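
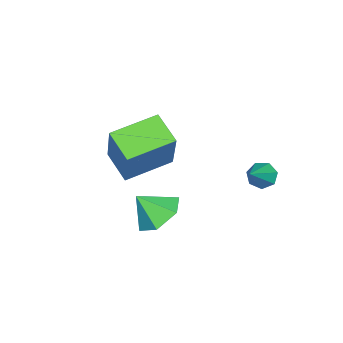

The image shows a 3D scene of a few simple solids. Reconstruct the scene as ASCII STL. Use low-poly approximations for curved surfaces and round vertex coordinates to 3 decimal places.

solid 
facet normal -0.482 -0.251 -0.840
outer loop
vertex -1.477 -1.217 2.458
vertex -2.673 -0.123 2.817
vertex -0.888 -0.38 1.87
endloop
endfacet
facet normal 0.720 -0.659 -0.216
outer loop
vertex 0.153 0.163 3.683
vertex -1.477 -1.217 2.458
vertex -0.888 -0.38 1.87
endloop
endfacet
facet normal -0.482 -0.251 -0.840
outer loop
vertex -0.888 -0.38 1.87
vertex -2.673 -0.123 2.817
vertex -2.084 0.714 2.229
endloop
endfacet
facet normal 0.499 0.709 -0.499
outer loop
vertex -2.084 0.714 2.229
vertex 0.153 0.163 3.683
vertex -0.888 -0.38 1.87
endloop
endfacet
facet normal -0.499 -0.709 0.499
outer loop
vertex -1.477 -1.217 2.458
vertex -1.632 0.42 4.63
vertex -2.673 -0.123 2.817
endloop
endfacet
facet normal 0.720 -0.659 -0.216
outer loop
vertex -0.436 -0.674 4.271
vertex -1.477 -1.217 2.458
vertex 0.153 0.163 3.683
endloop
endfacet
facet normal -0.499 -0.709 0.499
outer loop
vertex -0.436 -0.674 4.271
vertex -1.632 0.42 4.63
vertex -1.477 -1.217 2.458
endloop
endfacet
facet normal -0.720 0.659 0.216
outer loop
vertex -2.673 -0.123 2.817
vertex -1.632 0.42 4.63
vertex -2.084 0.714 2.229
endloop
endfacet
facet normal 0.499 0.709 -0.499
outer loop
vertex -1.043 1.257 4.042
vertex 0.153 0.163 3.683
vertex -2.084 0.714 2.229
endloop
endfacet
facet normal -0.720 0.659 0.216
outer loop
vertex -2.084 0.714 2.229
vertex -1.632 0.42 4.63
vertex -1.043 1.257 4.042
endloop
endfacet
facet normal 0.482 0.251 0.840
outer loop
vertex -1.043 1.257 4.042
vertex -0.436 -0.674 4.271
vertex 0.153 0.163 3.683
endloop
endfacet
facet normal 0.482 0.251 0.840
outer loop
vertex -1.632 0.42 4.63
vertex -0.436 -0.674 4.271
vertex -1.043 1.257 4.042
endloop
endfacet
facet normal -0.805 0.015 -0.593
outer loop
vertex -2.988 3.338 1.04
vertex -3.291 3.23 1.449
vertex -3.147 3.695 1.265
endloop
endfacet
facet normal 0.705 0.575 -0.414
outer loop
vertex -2.988 3.338 1.04
vertex -3.147 3.695 1.265
vertex -2.149 3.21 2.291
endloop
endfacet
facet normal -0.804 0.014 -0.594
outer loop
vertex -3.147 3.695 1.265
vertex -3.291 3.23 1.449
vertex -3.415 3.702 1.628
endloop
endfacet
facet normal 0.272 0.945 0.182
outer loop
vertex -3.147 3.695 1.265
vertex -3.415 3.702 1.628
vertex -2.149 3.21 2.291
endloop
endfacet
facet normal -0.804 0.014 -0.595
outer loop
vertex -3.415 3.702 1.628
vertex -3.291 3.23 1.449
vertex -3.59 3.354 1.856
endloop
endfacet
facet normal -0.176 0.600 0.781
outer loop
vertex -3.415 3.702 1.628
vertex -3.59 3.354 1.856
vertex -2.149 3.21 2.291
endloop
endfacet
facet normal -0.804 0.014 -0.595
outer loop
vertex -3.59 3.354 1.856
vertex -3.291 3.23 1.449
vertex -3.54 2.913 1.778
endloop
endfacet
facet normal -0.301 -0.199 0.932
outer loop
vertex -3.59 3.354 1.856
vertex -3.54 2.913 1.778
vertex -2.149 3.21 2.291
endloop
endfacet
facet normal -0.805 0.016 -0.593
outer loop
vertex -3.54 2.913 1.778
vertex -3.291 3.23 1.449
vertex -3.303 2.71 1.451
endloop
endfacet
facet normal -0.010 -0.853 0.522
outer loop
vertex -3.54 2.913 1.778
vertex -3.303 2.71 1.451
vertex -2.149 3.21 2.291
endloop
endfacet
facet normal -0.804 0.016 -0.594
outer loop
vertex -3.303 2.71 1.451
vertex -3.291 3.23 1.449
vertex -3.057 2.899 1.123
endloop
endfacet
facet normal 0.478 -0.867 -0.141
outer loop
vertex -3.303 2.71 1.451
vertex -3.057 2.899 1.123
vertex -2.149 3.21 2.291
endloop
endfacet
facet normal -0.805 0.015 -0.593
outer loop
vertex -3.057 2.899 1.123
vertex -3.291 3.23 1.449
vertex -2.988 3.338 1.04
endloop
endfacet
facet normal 0.797 -0.231 -0.558
outer loop
vertex -3.057 2.899 1.123
vertex -2.988 3.338 1.04
vertex -2.149 3.21 2.291
endloop
endfacet
facet normal -0.232 0.601 -0.765
outer loop
vertex 1.487 1.66 1.9
vertex 0.687 1.408 1.945
vertex 0.944 2.073 2.389
endloop
endfacet
facet normal 0.730 0.179 0.659
outer loop
vertex 1.487 1.66 1.9
vertex 0.944 2.073 2.389
vertex 0.933 0.772 2.755
endloop
endfacet
facet normal -0.231 0.600 -0.766
outer loop
vertex 0.944 2.073 2.389
vertex 0.687 1.408 1.945
vertex 0.143 1.822 2.434
endloop
endfacet
facet normal -0.031 0.271 0.962
outer loop
vertex 0.944 2.073 2.389
vertex 0.143 1.822 2.434
vertex 0.933 0.772 2.755
endloop
endfacet
facet normal -0.231 0.601 -0.765
outer loop
vertex 0.143 1.822 2.434
vertex 0.687 1.408 1.945
vertex -0.113 1.157 1.989
endloop
endfacet
facet normal -0.630 -0.249 0.735
outer loop
vertex 0.143 1.822 2.434
vertex -0.113 1.157 1.989
vertex 0.933 0.772 2.755
endloop
endfacet
facet normal -0.231 0.601 -0.765
outer loop
vertex -0.113 1.157 1.989
vertex 0.687 1.408 1.945
vertex 0.431 0.743 1.5
endloop
endfacet
facet normal -0.468 -0.859 0.207
outer loop
vertex -0.113 1.157 1.989
vertex 0.431 0.743 1.5
vertex 0.933 0.772 2.755
endloop
endfacet
facet normal -0.232 0.601 -0.765
outer loop
vertex 0.431 0.743 1.5
vertex 0.687 1.408 1.945
vertex 1.231 0.995 1.455
endloop
endfacet
facet normal 0.294 -0.951 -0.096
outer loop
vertex 0.431 0.743 1.5
vertex 1.231 0.995 1.455
vertex 0.933 0.772 2.755
endloop
endfacet
facet normal -0.232 0.601 -0.765
outer loop
vertex 1.231 0.995 1.455
vertex 0.687 1.408 1.945
vertex 1.487 1.66 1.9
endloop
endfacet
facet normal 0.893 -0.431 0.131
outer loop
vertex 1.231 0.995 1.455
vertex 1.487 1.66 1.9
vertex 0.933 0.772 2.755
endloop
endfacet

endsolid


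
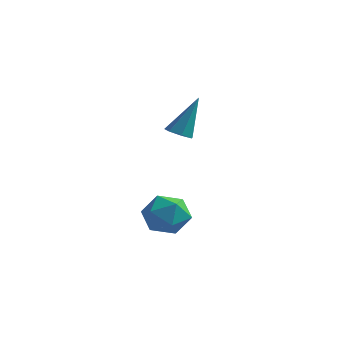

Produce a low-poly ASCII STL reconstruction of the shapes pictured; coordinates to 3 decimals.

solid 
facet normal -0.336 0.611 0.717
outer loop
vertex -3.872 -0.955 -2.727
vertex -3.634 -1.585 -2.078
vertex -3.018 -0.933 -2.345
endloop
endfacet
facet normal -0.096 0.983 0.157
outer loop
vertex -3.872 -0.955 -2.727
vertex -3.018 -0.933 -2.345
vertex -3.122 -0.796 -3.265
endloop
endfacet
facet normal -0.466 0.780 -0.418
outer loop
vertex -3.872 -0.955 -2.727
vertex -3.122 -0.796 -3.265
vertex -3.803 -1.364 -3.566
endloop
endfacet
facet normal -0.935 0.283 -0.215
outer loop
vertex -3.872 -0.955 -2.727
vertex -3.803 -1.364 -3.566
vertex -4.119 -1.851 -2.832
endloop
endfacet
facet normal -0.855 0.179 0.487
outer loop
vertex -3.872 -0.955 -2.727
vertex -4.119 -1.851 -2.832
vertex -3.634 -1.585 -2.078
endloop
endfacet
facet normal 0.589 0.806 0.054
outer loop
vertex -3.122 -0.796 -3.265
vertex -3.018 -0.933 -2.345
vertex -2.421 -1.329 -2.948
endloop
endfacet
facet normal 0.198 0.205 0.958
outer loop
vertex -3.018 -0.933 -2.345
vertex -3.634 -1.585 -2.078
vertex -2.737 -1.816 -2.214
endloop
endfacet
facet normal -0.641 -0.494 0.587
outer loop
vertex -3.634 -1.585 -2.078
vertex -4.119 -1.851 -2.832
vertex -3.418 -2.384 -2.515
endloop
endfacet
facet normal -0.770 -0.326 -0.548
outer loop
vertex -4.119 -1.851 -2.832
vertex -3.803 -1.364 -3.566
vertex -3.522 -2.247 -3.435
endloop
endfacet
facet normal -0.010 0.478 -0.878
outer loop
vertex -3.803 -1.364 -3.566
vertex -3.122 -0.796 -3.265
vertex -2.906 -1.595 -3.702
endloop
endfacet
facet normal 0.935 -0.283 0.215
outer loop
vertex -2.668 -2.225 -3.053
vertex -2.421 -1.329 -2.948
vertex -2.737 -1.816 -2.214
endloop
endfacet
facet normal 0.466 -0.780 0.418
outer loop
vertex -2.668 -2.225 -3.053
vertex -2.737 -1.816 -2.214
vertex -3.418 -2.384 -2.515
endloop
endfacet
facet normal 0.096 -0.983 -0.157
outer loop
vertex -2.668 -2.225 -3.053
vertex -3.418 -2.384 -2.515
vertex -3.522 -2.247 -3.435
endloop
endfacet
facet normal 0.336 -0.611 -0.717
outer loop
vertex -2.668 -2.225 -3.053
vertex -3.522 -2.247 -3.435
vertex -2.906 -1.595 -3.702
endloop
endfacet
facet normal 0.855 -0.179 -0.487
outer loop
vertex -2.668 -2.225 -3.053
vertex -2.906 -1.595 -3.702
vertex -2.421 -1.329 -2.948
endloop
endfacet
facet normal 0.770 0.326 0.548
outer loop
vertex -2.737 -1.816 -2.214
vertex -2.421 -1.329 -2.948
vertex -3.018 -0.933 -2.345
endloop
endfacet
facet normal 0.010 -0.478 0.878
outer loop
vertex -3.418 -2.384 -2.515
vertex -2.737 -1.816 -2.214
vertex -3.634 -1.585 -2.078
endloop
endfacet
facet normal -0.589 -0.806 -0.054
outer loop
vertex -3.522 -2.247 -3.435
vertex -3.418 -2.384 -2.515
vertex -4.119 -1.851 -2.832
endloop
endfacet
facet normal -0.198 -0.205 -0.958
outer loop
vertex -2.906 -1.595 -3.702
vertex -3.522 -2.247 -3.435
vertex -3.803 -1.364 -3.566
endloop
endfacet
facet normal 0.641 0.494 -0.587
outer loop
vertex -2.421 -1.329 -2.948
vertex -2.906 -1.595 -3.702
vertex -3.122 -0.796 -3.265
endloop
endfacet
facet normal -0.227 -0.374 -0.899
outer loop
vertex -3.28 -0.598 0.488
vertex -3.619 -0.187 0.403
vertex -3.094 -0.22 0.284
endloop
endfacet
facet normal 0.917 -0.340 0.207
outer loop
vertex -3.28 -0.598 0.488
vertex -3.094 -0.22 0.284
vertex -3.221 0.467 1.977
endloop
endfacet
facet normal -0.227 -0.375 -0.899
outer loop
vertex -3.094 -0.22 0.284
vertex -3.619 -0.187 0.403
vertex -3.304 0.183 0.169
endloop
endfacet
facet normal 0.894 0.435 -0.109
outer loop
vertex -3.094 -0.22 0.284
vertex -3.304 0.183 0.169
vertex -3.221 0.467 1.977
endloop
endfacet
facet normal -0.228 -0.374 -0.899
outer loop
vertex -3.304 0.183 0.169
vertex -3.619 -0.187 0.403
vertex -3.751 0.307 0.231
endloop
endfacet
facet normal 0.243 0.957 -0.161
outer loop
vertex -3.304 0.183 0.169
vertex -3.751 0.307 0.231
vertex -3.221 0.467 1.977
endloop
endfacet
facet normal -0.229 -0.374 -0.899
outer loop
vertex -3.751 0.307 0.231
vertex -3.619 -0.187 0.403
vertex -4.1 0.059 0.423
endloop
endfacet
facet normal -0.544 0.834 0.089
outer loop
vertex -3.751 0.307 0.231
vertex -4.1 0.059 0.423
vertex -3.221 0.467 1.977
endloop
endfacet
facet normal -0.229 -0.374 -0.899
outer loop
vertex -4.1 0.059 0.423
vertex -3.619 -0.187 0.403
vertex -4.086 -0.375 0.6
endloop
endfacet
facet normal -0.877 0.157 0.455
outer loop
vertex -4.1 0.059 0.423
vertex -4.086 -0.375 0.6
vertex -3.221 0.467 1.977
endloop
endfacet
facet normal -0.228 -0.375 -0.899
outer loop
vertex -4.086 -0.375 0.6
vertex -3.619 -0.187 0.403
vertex -3.721 -0.667 0.629
endloop
endfacet
facet normal -0.501 -0.561 0.658
outer loop
vertex -4.086 -0.375 0.6
vertex -3.721 -0.667 0.629
vertex -3.221 0.467 1.977
endloop
endfacet
facet normal -0.229 -0.374 -0.899
outer loop
vertex -3.721 -0.667 0.629
vertex -3.619 -0.187 0.403
vertex -3.28 -0.598 0.488
endloop
endfacet
facet normal 0.297 -0.782 0.548
outer loop
vertex -3.721 -0.667 0.629
vertex -3.28 -0.598 0.488
vertex -3.221 0.467 1.977
endloop
endfacet

endsolid


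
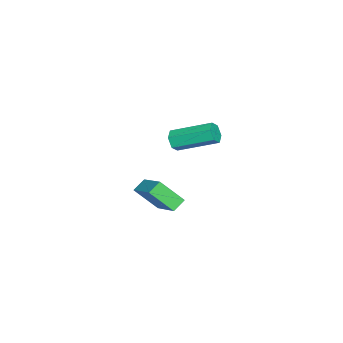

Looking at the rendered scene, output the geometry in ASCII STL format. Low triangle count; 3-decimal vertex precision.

solid 
facet normal 0.058 -0.920 -0.388
outer loop
vertex -1.437 1.279 2.445
vertex -1.839 1.425 2.039
vertex -1.265 1.507 1.93
endloop
endfacet
facet normal 0.955 -0.063 0.291
outer loop
vertex -1.437 1.279 2.445
vertex -1.265 1.507 1.93
vertex -1.56 3.228 3.268
endloop
endfacet
facet normal 0.954 -0.064 0.292
outer loop
vertex -1.56 3.228 3.268
vertex -1.265 1.507 1.93
vertex -1.387 3.457 2.753
endloop
endfacet
facet normal -0.058 0.919 0.389
outer loop
vertex -1.56 3.228 3.268
vertex -1.387 3.457 2.753
vertex -1.961 3.375 2.861
endloop
endfacet
facet normal 0.058 -0.920 -0.389
outer loop
vertex -1.265 1.507 1.93
vertex -1.839 1.425 2.039
vertex -1.666 1.654 1.523
endloop
endfacet
facet normal 0.731 0.304 -0.611
outer loop
vertex -1.265 1.507 1.93
vertex -1.666 1.654 1.523
vertex -1.387 3.457 2.753
endloop
endfacet
facet normal 0.730 0.304 -0.612
outer loop
vertex -1.387 3.457 2.753
vertex -1.666 1.654 1.523
vertex -1.789 3.604 2.346
endloop
endfacet
facet normal -0.058 0.919 0.389
outer loop
vertex -1.387 3.457 2.753
vertex -1.789 3.604 2.346
vertex -1.961 3.375 2.861
endloop
endfacet
facet normal 0.058 -0.920 -0.389
outer loop
vertex -1.666 1.654 1.523
vertex -1.839 1.425 2.039
vertex -2.24 1.572 1.632
endloop
endfacet
facet normal -0.224 0.367 -0.903
outer loop
vertex -1.666 1.654 1.523
vertex -2.24 1.572 1.632
vertex -1.789 3.604 2.346
endloop
endfacet
facet normal -0.224 0.367 -0.903
outer loop
vertex -1.789 3.604 2.346
vertex -2.24 1.572 1.632
vertex -2.363 3.521 2.455
endloop
endfacet
facet normal -0.059 0.919 0.389
outer loop
vertex -1.789 3.604 2.346
vertex -2.363 3.521 2.455
vertex -1.961 3.375 2.861
endloop
endfacet
facet normal 0.058 -0.919 -0.389
outer loop
vertex -2.24 1.572 1.632
vertex -1.839 1.425 2.039
vertex -2.413 1.343 2.147
endloop
endfacet
facet normal -0.954 0.063 -0.292
outer loop
vertex -2.24 1.572 1.632
vertex -2.413 1.343 2.147
vertex -2.363 3.521 2.455
endloop
endfacet
facet normal -0.955 0.063 -0.291
outer loop
vertex -2.363 3.521 2.455
vertex -2.413 1.343 2.147
vertex -2.535 3.293 2.97
endloop
endfacet
facet normal -0.058 0.920 0.388
outer loop
vertex -2.363 3.521 2.455
vertex -2.535 3.293 2.97
vertex -1.961 3.375 2.861
endloop
endfacet
facet normal 0.058 -0.919 -0.389
outer loop
vertex -2.413 1.343 2.147
vertex -1.839 1.425 2.039
vertex -2.011 1.196 2.554
endloop
endfacet
facet normal -0.730 -0.304 0.612
outer loop
vertex -2.413 1.343 2.147
vertex -2.011 1.196 2.554
vertex -2.535 3.293 2.97
endloop
endfacet
facet normal -0.731 -0.304 0.611
outer loop
vertex -2.535 3.293 2.97
vertex -2.011 1.196 2.554
vertex -2.134 3.146 3.377
endloop
endfacet
facet normal -0.058 0.920 0.389
outer loop
vertex -2.535 3.293 2.97
vertex -2.134 3.146 3.377
vertex -1.961 3.375 2.861
endloop
endfacet
facet normal 0.059 -0.919 -0.389
outer loop
vertex -2.011 1.196 2.554
vertex -1.839 1.425 2.039
vertex -1.437 1.279 2.445
endloop
endfacet
facet normal 0.224 -0.367 0.903
outer loop
vertex -2.011 1.196 2.554
vertex -1.437 1.279 2.445
vertex -2.134 3.146 3.377
endloop
endfacet
facet normal 0.224 -0.367 0.903
outer loop
vertex -2.134 3.146 3.377
vertex -1.437 1.279 2.445
vertex -1.56 3.228 3.268
endloop
endfacet
facet normal -0.058 0.920 0.389
outer loop
vertex -2.134 3.146 3.377
vertex -1.56 3.228 3.268
vertex -1.961 3.375 2.861
endloop
endfacet
facet normal -0.742 0.419 0.524
outer loop
vertex -4.488 -0.872 -2.839
vertex -3.055 0.369 -1.803
vertex -4.653 0.296 -4.008
endloop
endfacet
facet normal -0.664 -0.574 -0.480
outer loop
vertex -4.045 -0.049 -4.437
vertex -4.488 -0.872 -2.839
vertex -4.653 0.296 -4.008
endloop
endfacet
facet normal -0.742 0.420 0.524
outer loop
vertex -4.653 0.296 -4.008
vertex -3.055 0.369 -1.803
vertex -3.22 1.536 -2.972
endloop
endfacet
facet normal -0.099 0.703 -0.705
outer loop
vertex -3.22 1.536 -2.972
vertex -4.045 -0.049 -4.437
vertex -4.653 0.296 -4.008
endloop
endfacet
facet normal 0.099 -0.702 0.705
outer loop
vertex -4.488 -0.872 -2.839
vertex -2.447 0.024 -2.232
vertex -3.055 0.369 -1.803
endloop
endfacet
facet normal -0.663 -0.574 -0.480
outer loop
vertex -3.88 -1.216 -3.268
vertex -4.488 -0.872 -2.839
vertex -4.045 -0.049 -4.437
endloop
endfacet
facet normal 0.099 -0.703 0.704
outer loop
vertex -3.88 -1.216 -3.268
vertex -2.447 0.024 -2.232
vertex -4.488 -0.872 -2.839
endloop
endfacet
facet normal 0.664 0.574 0.479
outer loop
vertex -3.055 0.369 -1.803
vertex -2.447 0.024 -2.232
vertex -3.22 1.536 -2.972
endloop
endfacet
facet normal -0.099 0.703 -0.704
outer loop
vertex -2.612 1.192 -3.401
vertex -4.045 -0.049 -4.437
vertex -3.22 1.536 -2.972
endloop
endfacet
facet normal 0.663 0.574 0.480
outer loop
vertex -3.22 1.536 -2.972
vertex -2.447 0.024 -2.232
vertex -2.612 1.192 -3.401
endloop
endfacet
facet normal 0.742 -0.419 -0.523
outer loop
vertex -2.612 1.192 -3.401
vertex -3.88 -1.216 -3.268
vertex -4.045 -0.049 -4.437
endloop
endfacet
facet normal 0.742 -0.419 -0.524
outer loop
vertex -2.447 0.024 -2.232
vertex -3.88 -1.216 -3.268
vertex -2.612 1.192 -3.401
endloop
endfacet

endsolid


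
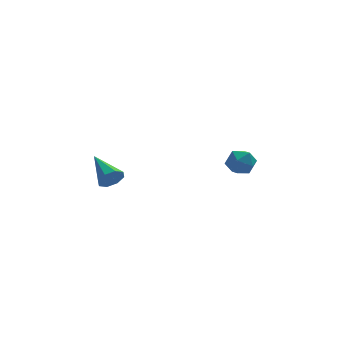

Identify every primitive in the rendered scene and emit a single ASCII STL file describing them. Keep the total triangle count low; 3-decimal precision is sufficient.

solid 
facet normal -0.782 -0.168 0.600
outer loop
vertex 2.65 0.614 2.744
vertex 3.072 0.101 3.15
vertex 3.069 0.851 3.356
endloop
endfacet
facet normal -0.792 0.501 0.348
outer loop
vertex 2.65 0.614 2.744
vertex 3.069 0.851 3.356
vertex 3.053 1.278 2.706
endloop
endfacet
facet normal -0.805 0.468 -0.364
outer loop
vertex 2.65 0.614 2.744
vertex 3.053 1.278 2.706
vertex 3.045 0.792 2.098
endloop
endfacet
facet normal -0.803 -0.222 -0.552
outer loop
vertex 2.65 0.614 2.744
vertex 3.045 0.792 2.098
vertex 3.057 0.064 2.373
endloop
endfacet
facet normal -0.788 -0.613 0.044
outer loop
vertex 2.65 0.614 2.744
vertex 3.057 0.064 2.373
vertex 3.072 0.101 3.15
endloop
endfacet
facet normal -0.184 0.819 0.543
outer loop
vertex 3.053 1.278 2.706
vertex 3.069 0.851 3.356
vertex 3.723 1.176 3.087
endloop
endfacet
facet normal -0.167 -0.262 0.951
outer loop
vertex 3.069 0.851 3.356
vertex 3.072 0.101 3.15
vertex 3.735 0.448 3.362
endloop
endfacet
facet normal -0.178 -0.983 0.050
outer loop
vertex 3.072 0.101 3.15
vertex 3.057 0.064 2.373
vertex 3.727 -0.038 2.754
endloop
endfacet
facet normal -0.203 -0.349 -0.915
outer loop
vertex 3.057 0.064 2.373
vertex 3.045 0.792 2.098
vertex 3.711 0.389 2.104
endloop
endfacet
facet normal -0.206 0.766 -0.609
outer loop
vertex 3.045 0.792 2.098
vertex 3.053 1.278 2.706
vertex 3.708 1.139 2.31
endloop
endfacet
facet normal 0.803 0.222 0.552
outer loop
vertex 4.13 0.626 2.716
vertex 3.723 1.176 3.087
vertex 3.735 0.448 3.362
endloop
endfacet
facet normal 0.805 -0.468 0.364
outer loop
vertex 4.13 0.626 2.716
vertex 3.735 0.448 3.362
vertex 3.727 -0.038 2.754
endloop
endfacet
facet normal 0.792 -0.501 -0.348
outer loop
vertex 4.13 0.626 2.716
vertex 3.727 -0.038 2.754
vertex 3.711 0.389 2.104
endloop
endfacet
facet normal 0.782 0.168 -0.600
outer loop
vertex 4.13 0.626 2.716
vertex 3.711 0.389 2.104
vertex 3.708 1.139 2.31
endloop
endfacet
facet normal 0.788 0.613 -0.044
outer loop
vertex 4.13 0.626 2.716
vertex 3.708 1.139 2.31
vertex 3.723 1.176 3.087
endloop
endfacet
facet normal 0.203 0.349 0.915
outer loop
vertex 3.735 0.448 3.362
vertex 3.723 1.176 3.087
vertex 3.069 0.851 3.356
endloop
endfacet
facet normal 0.206 -0.766 0.609
outer loop
vertex 3.727 -0.038 2.754
vertex 3.735 0.448 3.362
vertex 3.072 0.101 3.15
endloop
endfacet
facet normal 0.184 -0.819 -0.543
outer loop
vertex 3.711 0.389 2.104
vertex 3.727 -0.038 2.754
vertex 3.057 0.064 2.373
endloop
endfacet
facet normal 0.167 0.262 -0.951
outer loop
vertex 3.708 1.139 2.31
vertex 3.711 0.389 2.104
vertex 3.045 0.792 2.098
endloop
endfacet
facet normal 0.178 0.983 -0.050
outer loop
vertex 3.723 1.176 3.087
vertex 3.708 1.139 2.31
vertex 3.053 1.278 2.706
endloop
endfacet
facet normal 0.239 -0.883 -0.404
outer loop
vertex -2.217 0.434 2.303
vertex -2.558 0.13 2.766
vertex -2.693 0.364 2.175
endloop
endfacet
facet normal 0.081 0.717 -0.693
outer loop
vertex -2.217 0.434 2.303
vertex -2.693 0.364 2.175
vertex -2.962 1.63 3.454
endloop
endfacet
facet normal 0.237 -0.883 -0.404
outer loop
vertex -2.693 0.364 2.175
vertex -2.558 0.13 2.766
vertex -3.089 0.158 2.393
endloop
endfacet
facet normal -0.603 0.500 -0.622
outer loop
vertex -2.693 0.364 2.175
vertex -3.089 0.158 2.393
vertex -2.962 1.63 3.454
endloop
endfacet
facet normal 0.239 -0.882 -0.406
outer loop
vertex -3.089 0.158 2.393
vertex -2.558 0.13 2.766
vertex -3.174 -0.066 2.829
endloop
endfacet
facet normal -0.981 0.162 -0.108
outer loop
vertex -3.089 0.158 2.393
vertex -3.174 -0.066 2.829
vertex -2.962 1.63 3.454
endloop
endfacet
facet normal 0.239 -0.883 -0.405
outer loop
vertex -3.174 -0.066 2.829
vertex -2.558 0.13 2.766
vertex -2.898 -0.174 3.228
endloop
endfacet
facet normal -0.831 -0.098 0.548
outer loop
vertex -3.174 -0.066 2.829
vertex -2.898 -0.174 3.228
vertex -2.962 1.63 3.454
endloop
endfacet
facet normal 0.238 -0.883 -0.406
outer loop
vertex -2.898 -0.174 3.228
vertex -2.558 0.13 2.766
vertex -2.423 -0.105 3.356
endloop
endfacet
facet normal -0.240 -0.129 0.962
outer loop
vertex -2.898 -0.174 3.228
vertex -2.423 -0.105 3.356
vertex -2.962 1.63 3.454
endloop
endfacet
facet normal 0.238 -0.882 -0.406
outer loop
vertex -2.423 -0.105 3.356
vertex -2.558 0.13 2.766
vertex -2.026 0.102 3.139
endloop
endfacet
facet normal 0.442 0.087 0.893
outer loop
vertex -2.423 -0.105 3.356
vertex -2.026 0.102 3.139
vertex -2.962 1.63 3.454
endloop
endfacet
facet normal 0.237 -0.883 -0.405
outer loop
vertex -2.026 0.102 3.139
vertex -2.558 0.13 2.766
vertex -1.941 0.325 2.702
endloop
endfacet
facet normal 0.822 0.426 0.377
outer loop
vertex -2.026 0.102 3.139
vertex -1.941 0.325 2.702
vertex -2.962 1.63 3.454
endloop
endfacet
facet normal 0.237 -0.883 -0.405
outer loop
vertex -1.941 0.325 2.702
vertex -2.558 0.13 2.766
vertex -2.217 0.434 2.303
endloop
endfacet
facet normal 0.672 0.686 -0.278
outer loop
vertex -1.941 0.325 2.702
vertex -2.217 0.434 2.303
vertex -2.962 1.63 3.454
endloop
endfacet

endsolid


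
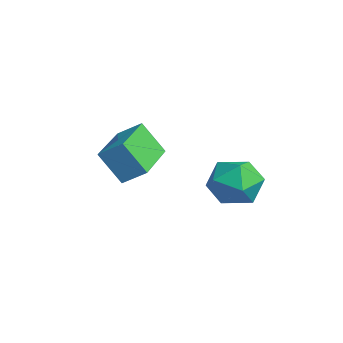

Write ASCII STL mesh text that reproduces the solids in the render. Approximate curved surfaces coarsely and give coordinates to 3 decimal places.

solid 
facet normal -0.452 -0.689 -0.567
outer loop
vertex -3.211 -3.365 -1.089
vertex -4.949 -2.154 -1.174
vertex -2.729 -2.754 -2.216
endloop
endfacet
facet normal 0.820 -0.571 0.041
outer loop
vertex -2.291 -2.086 -1.666
vertex -3.211 -3.365 -1.089
vertex -2.729 -2.754 -2.216
endloop
endfacet
facet normal -0.452 -0.688 -0.567
outer loop
vertex -2.729 -2.754 -2.216
vertex -4.949 -2.154 -1.174
vertex -4.467 -1.542 -2.301
endloop
endfacet
facet normal 0.352 0.447 -0.823
outer loop
vertex -4.467 -1.542 -2.301
vertex -2.291 -2.086 -1.666
vertex -2.729 -2.754 -2.216
endloop
endfacet
facet normal -0.352 -0.447 0.823
outer loop
vertex -3.211 -3.365 -1.089
vertex -4.511 -1.486 -0.624
vertex -4.949 -2.154 -1.174
endloop
endfacet
facet normal 0.820 -0.571 0.040
outer loop
vertex -2.773 -2.698 -0.539
vertex -3.211 -3.365 -1.089
vertex -2.291 -2.086 -1.666
endloop
endfacet
facet normal -0.352 -0.447 0.822
outer loop
vertex -2.773 -2.698 -0.539
vertex -4.511 -1.486 -0.624
vertex -3.211 -3.365 -1.089
endloop
endfacet
facet normal -0.820 0.571 -0.041
outer loop
vertex -4.949 -2.154 -1.174
vertex -4.511 -1.486 -0.624
vertex -4.467 -1.542 -2.301
endloop
endfacet
facet normal 0.352 0.447 -0.822
outer loop
vertex -4.029 -0.875 -1.751
vertex -2.291 -2.086 -1.666
vertex -4.467 -1.542 -2.301
endloop
endfacet
facet normal -0.820 0.572 -0.041
outer loop
vertex -4.467 -1.542 -2.301
vertex -4.511 -1.486 -0.624
vertex -4.029 -0.875 -1.751
endloop
endfacet
facet normal 0.452 0.688 0.567
outer loop
vertex -4.029 -0.875 -1.751
vertex -2.773 -2.698 -0.539
vertex -2.291 -2.086 -1.666
endloop
endfacet
facet normal 0.452 0.689 0.567
outer loop
vertex -4.511 -1.486 -0.624
vertex -2.773 -2.698 -0.539
vertex -4.029 -0.875 -1.751
endloop
endfacet
facet normal -0.075 0.977 0.198
outer loop
vertex -3.12 1.886 -3.313
vertex -3.282 1.672 -2.318
vertex -2.323 1.816 -2.665
endloop
endfacet
facet normal 0.363 0.862 -0.353
outer loop
vertex -3.12 1.886 -3.313
vertex -2.323 1.816 -2.665
vertex -2.259 1.403 -3.607
endloop
endfacet
facet normal -0.004 0.515 -0.857
outer loop
vertex -3.12 1.886 -3.313
vertex -2.259 1.403 -3.607
vertex -3.179 1.004 -3.843
endloop
endfacet
facet normal -0.668 0.416 -0.617
outer loop
vertex -3.12 1.886 -3.313
vertex -3.179 1.004 -3.843
vertex -3.812 1.17 -3.046
endloop
endfacet
facet normal -0.712 0.701 0.035
outer loop
vertex -3.12 1.886 -3.313
vertex -3.812 1.17 -3.046
vertex -3.282 1.672 -2.318
endloop
endfacet
facet normal 0.890 0.436 -0.131
outer loop
vertex -2.259 1.403 -3.607
vertex -2.323 1.816 -2.665
vertex -1.888 0.89 -2.794
endloop
endfacet
facet normal 0.182 0.622 0.762
outer loop
vertex -2.323 1.816 -2.665
vertex -3.282 1.672 -2.318
vertex -2.521 1.056 -1.997
endloop
endfacet
facet normal -0.849 0.175 0.498
outer loop
vertex -3.282 1.672 -2.318
vertex -3.812 1.17 -3.046
vertex -3.441 0.657 -2.233
endloop
endfacet
facet normal -0.778 -0.288 -0.558
outer loop
vertex -3.812 1.17 -3.046
vertex -3.179 1.004 -3.843
vertex -3.377 0.244 -3.175
endloop
endfacet
facet normal 0.297 -0.126 -0.946
outer loop
vertex -3.179 1.004 -3.843
vertex -2.259 1.403 -3.607
vertex -2.418 0.388 -3.522
endloop
endfacet
facet normal 0.668 -0.416 0.617
outer loop
vertex -2.58 0.174 -2.527
vertex -1.888 0.89 -2.794
vertex -2.521 1.056 -1.997
endloop
endfacet
facet normal 0.004 -0.515 0.857
outer loop
vertex -2.58 0.174 -2.527
vertex -2.521 1.056 -1.997
vertex -3.441 0.657 -2.233
endloop
endfacet
facet normal -0.363 -0.862 0.353
outer loop
vertex -2.58 0.174 -2.527
vertex -3.441 0.657 -2.233
vertex -3.377 0.244 -3.175
endloop
endfacet
facet normal 0.075 -0.977 -0.198
outer loop
vertex -2.58 0.174 -2.527
vertex -3.377 0.244 -3.175
vertex -2.418 0.388 -3.522
endloop
endfacet
facet normal 0.712 -0.701 -0.035
outer loop
vertex -2.58 0.174 -2.527
vertex -2.418 0.388 -3.522
vertex -1.888 0.89 -2.794
endloop
endfacet
facet normal 0.778 0.288 0.558
outer loop
vertex -2.521 1.056 -1.997
vertex -1.888 0.89 -2.794
vertex -2.323 1.816 -2.665
endloop
endfacet
facet normal -0.297 0.126 0.946
outer loop
vertex -3.441 0.657 -2.233
vertex -2.521 1.056 -1.997
vertex -3.282 1.672 -2.318
endloop
endfacet
facet normal -0.890 -0.436 0.131
outer loop
vertex -3.377 0.244 -3.175
vertex -3.441 0.657 -2.233
vertex -3.812 1.17 -3.046
endloop
endfacet
facet normal -0.182 -0.622 -0.762
outer loop
vertex -2.418 0.388 -3.522
vertex -3.377 0.244 -3.175
vertex -3.179 1.004 -3.843
endloop
endfacet
facet normal 0.849 -0.175 -0.498
outer loop
vertex -1.888 0.89 -2.794
vertex -2.418 0.388 -3.522
vertex -2.259 1.403 -3.607
endloop
endfacet

endsolid


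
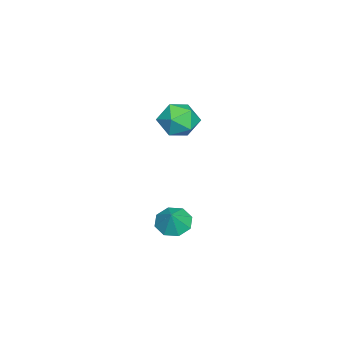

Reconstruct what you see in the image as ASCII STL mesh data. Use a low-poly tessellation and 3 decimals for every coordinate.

solid 
facet normal -0.587 -0.073 -0.806
outer loop
vertex 2.232 -2.741 -2.976
vertex 1.613 -3.173 -2.486
vertex 1.779 -2.311 -2.685
endloop
endfacet
facet normal 0.724 0.678 0.125
outer loop
vertex 2.232 -2.741 -2.976
vertex 1.779 -2.311 -2.685
vertex 2.307 -3.087 -1.534
endloop
endfacet
facet normal -0.588 -0.073 -0.806
outer loop
vertex 1.779 -2.311 -2.685
vertex 1.613 -3.173 -2.486
vertex 1.229 -2.387 -2.277
endloop
endfacet
facet normal 0.230 0.853 0.469
outer loop
vertex 1.779 -2.311 -2.685
vertex 1.229 -2.387 -2.277
vertex 2.307 -3.087 -1.534
endloop
endfacet
facet normal -0.588 -0.073 -0.805
outer loop
vertex 1.229 -2.387 -2.277
vertex 1.613 -3.173 -2.486
vertex 0.904 -2.923 -1.991
endloop
endfacet
facet normal -0.199 0.553 0.809
outer loop
vertex 1.229 -2.387 -2.277
vertex 0.904 -2.923 -1.991
vertex 2.307 -3.087 -1.534
endloop
endfacet
facet normal -0.588 -0.074 -0.805
outer loop
vertex 0.904 -2.923 -1.991
vertex 1.613 -3.173 -2.486
vertex 0.995 -3.606 -1.995
endloop
endfacet
facet normal -0.314 -0.047 0.948
outer loop
vertex 0.904 -2.923 -1.991
vertex 0.995 -3.606 -1.995
vertex 2.307 -3.087 -1.534
endloop
endfacet
facet normal -0.588 -0.074 -0.806
outer loop
vertex 0.995 -3.606 -1.995
vertex 1.613 -3.173 -2.486
vertex 1.448 -4.035 -2.286
endloop
endfacet
facet normal -0.047 -0.594 0.803
outer loop
vertex 0.995 -3.606 -1.995
vertex 1.448 -4.035 -2.286
vertex 2.307 -3.087 -1.534
endloop
endfacet
facet normal -0.588 -0.074 -0.806
outer loop
vertex 1.448 -4.035 -2.286
vertex 1.613 -3.173 -2.486
vertex 1.998 -3.96 -2.694
endloop
endfacet
facet normal 0.446 -0.768 0.459
outer loop
vertex 1.448 -4.035 -2.286
vertex 1.998 -3.96 -2.694
vertex 2.307 -3.087 -1.534
endloop
endfacet
facet normal -0.587 -0.074 -0.806
outer loop
vertex 1.998 -3.96 -2.694
vertex 1.613 -3.173 -2.486
vertex 2.323 -3.424 -2.98
endloop
endfacet
facet normal 0.876 -0.468 0.119
outer loop
vertex 1.998 -3.96 -2.694
vertex 2.323 -3.424 -2.98
vertex 2.307 -3.087 -1.534
endloop
endfacet
facet normal -0.587 -0.073 -0.806
outer loop
vertex 2.323 -3.424 -2.98
vertex 1.613 -3.173 -2.486
vertex 2.232 -2.741 -2.976
endloop
endfacet
facet normal 0.991 0.132 -0.020
outer loop
vertex 2.323 -3.424 -2.98
vertex 2.232 -2.741 -2.976
vertex 2.307 -3.087 -1.534
endloop
endfacet
facet normal -0.433 0.730 0.528
outer loop
vertex 0.211 -2.27 3.637
vertex -0.224 -3.008 4.3
vertex 0.75 -2.589 4.52
endloop
endfacet
facet normal 0.178 0.955 0.236
outer loop
vertex 0.211 -2.27 3.637
vertex 0.75 -2.589 4.52
vertex 1.276 -2.455 3.583
endloop
endfacet
facet normal 0.128 0.873 -0.471
outer loop
vertex 0.211 -2.27 3.637
vertex 1.276 -2.455 3.583
vertex 0.627 -2.791 2.784
endloop
endfacet
facet normal -0.514 0.597 -0.616
outer loop
vertex 0.211 -2.27 3.637
vertex 0.627 -2.791 2.784
vertex -0.3 -3.133 3.227
endloop
endfacet
facet normal -0.861 0.509 0.002
outer loop
vertex 0.211 -2.27 3.637
vertex -0.3 -3.133 3.227
vertex -0.224 -3.008 4.3
endloop
endfacet
facet normal 0.703 0.533 0.471
outer loop
vertex 1.276 -2.455 3.583
vertex 0.75 -2.589 4.52
vertex 1.5 -3.307 4.213
endloop
endfacet
facet normal -0.286 0.169 0.943
outer loop
vertex 0.75 -2.589 4.52
vertex -0.224 -3.008 4.3
vertex 0.573 -3.649 4.656
endloop
endfacet
facet normal -0.978 -0.190 0.091
outer loop
vertex -0.224 -3.008 4.3
vertex -0.3 -3.133 3.227
vertex -0.076 -3.985 3.857
endloop
endfacet
facet normal -0.417 -0.047 -0.908
outer loop
vertex -0.3 -3.133 3.227
vertex 0.627 -2.791 2.784
vertex 0.45 -3.851 2.92
endloop
endfacet
facet normal 0.622 0.400 -0.673
outer loop
vertex 0.627 -2.791 2.784
vertex 1.276 -2.455 3.583
vertex 1.424 -3.432 3.14
endloop
endfacet
facet normal 0.514 -0.597 0.616
outer loop
vertex 0.989 -4.17 3.803
vertex 1.5 -3.307 4.213
vertex 0.573 -3.649 4.656
endloop
endfacet
facet normal -0.128 -0.873 0.471
outer loop
vertex 0.989 -4.17 3.803
vertex 0.573 -3.649 4.656
vertex -0.076 -3.985 3.857
endloop
endfacet
facet normal -0.178 -0.955 -0.236
outer loop
vertex 0.989 -4.17 3.803
vertex -0.076 -3.985 3.857
vertex 0.45 -3.851 2.92
endloop
endfacet
facet normal 0.433 -0.730 -0.528
outer loop
vertex 0.989 -4.17 3.803
vertex 0.45 -3.851 2.92
vertex 1.424 -3.432 3.14
endloop
endfacet
facet normal 0.861 -0.509 -0.002
outer loop
vertex 0.989 -4.17 3.803
vertex 1.424 -3.432 3.14
vertex 1.5 -3.307 4.213
endloop
endfacet
facet normal 0.417 0.047 0.908
outer loop
vertex 0.573 -3.649 4.656
vertex 1.5 -3.307 4.213
vertex 0.75 -2.589 4.52
endloop
endfacet
facet normal -0.622 -0.400 0.673
outer loop
vertex -0.076 -3.985 3.857
vertex 0.573 -3.649 4.656
vertex -0.224 -3.008 4.3
endloop
endfacet
facet normal -0.703 -0.533 -0.471
outer loop
vertex 0.45 -3.851 2.92
vertex -0.076 -3.985 3.857
vertex -0.3 -3.133 3.227
endloop
endfacet
facet normal 0.286 -0.169 -0.943
outer loop
vertex 1.424 -3.432 3.14
vertex 0.45 -3.851 2.92
vertex 0.627 -2.791 2.784
endloop
endfacet
facet normal 0.978 0.190 -0.091
outer loop
vertex 1.5 -3.307 4.213
vertex 1.424 -3.432 3.14
vertex 1.276 -2.455 3.583
endloop
endfacet

endsolid


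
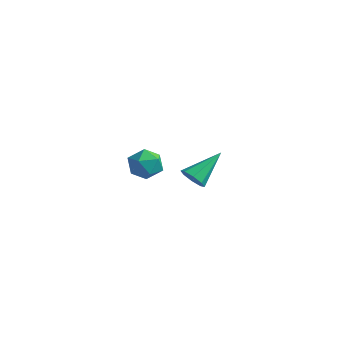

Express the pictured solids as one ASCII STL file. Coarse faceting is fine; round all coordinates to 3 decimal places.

solid 
facet normal -0.165 -0.814 -0.557
outer loop
vertex 2.77 2.17 0.575
vertex 2.404 2.562 0.11
vertex 3.085 2.375 0.182
endloop
endfacet
facet normal 0.810 -0.168 0.562
outer loop
vertex 2.77 2.17 0.575
vertex 3.085 2.375 0.182
vertex 2.736 4.198 1.23
endloop
endfacet
facet normal -0.164 -0.814 -0.558
outer loop
vertex 3.085 2.375 0.182
vertex 2.404 2.562 0.11
vertex 3.002 2.69 -0.253
endloop
endfacet
facet normal 0.978 0.208 -0.036
outer loop
vertex 3.085 2.375 0.182
vertex 3.002 2.69 -0.253
vertex 2.736 4.198 1.23
endloop
endfacet
facet normal -0.165 -0.813 -0.558
outer loop
vertex 3.002 2.69 -0.253
vertex 2.404 2.562 0.11
vertex 2.568 2.93 -0.475
endloop
endfacet
facet normal 0.601 0.612 -0.514
outer loop
vertex 3.002 2.69 -0.253
vertex 2.568 2.93 -0.475
vertex 2.736 4.198 1.23
endloop
endfacet
facet normal -0.165 -0.813 -0.558
outer loop
vertex 2.568 2.93 -0.475
vertex 2.404 2.562 0.11
vertex 2.039 2.955 -0.355
endloop
endfacet
facet normal -0.095 0.803 -0.588
outer loop
vertex 2.568 2.93 -0.475
vertex 2.039 2.955 -0.355
vertex 2.736 4.198 1.23
endloop
endfacet
facet normal -0.165 -0.813 -0.558
outer loop
vertex 2.039 2.955 -0.355
vertex 2.404 2.562 0.11
vertex 1.724 2.75 0.037
endloop
endfacet
facet normal -0.707 0.673 -0.217
outer loop
vertex 2.039 2.955 -0.355
vertex 1.724 2.75 0.037
vertex 2.736 4.198 1.23
endloop
endfacet
facet normal -0.165 -0.814 -0.558
outer loop
vertex 1.724 2.75 0.037
vertex 2.404 2.562 0.11
vertex 1.807 2.435 0.472
endloop
endfacet
facet normal -0.875 0.297 0.382
outer loop
vertex 1.724 2.75 0.037
vertex 1.807 2.435 0.472
vertex 2.736 4.198 1.23
endloop
endfacet
facet normal -0.164 -0.814 -0.557
outer loop
vertex 1.807 2.435 0.472
vertex 2.404 2.562 0.11
vertex 2.241 2.195 0.695
endloop
endfacet
facet normal -0.500 -0.106 0.859
outer loop
vertex 1.807 2.435 0.472
vertex 2.241 2.195 0.695
vertex 2.736 4.198 1.23
endloop
endfacet
facet normal -0.165 -0.814 -0.557
outer loop
vertex 2.241 2.195 0.695
vertex 2.404 2.562 0.11
vertex 2.77 2.17 0.575
endloop
endfacet
facet normal 0.198 -0.298 0.934
outer loop
vertex 2.241 2.195 0.695
vertex 2.77 2.17 0.575
vertex 2.736 4.198 1.23
endloop
endfacet
facet normal -0.345 0.938 -0.038
outer loop
vertex 3.755 -1.783 3.383
vertex 3.251 -1.941 4.064
vertex 4.051 -1.642 4.18
endloop
endfacet
facet normal 0.326 0.903 -0.281
outer loop
vertex 3.755 -1.783 3.383
vertex 4.051 -1.642 4.18
vertex 4.561 -2.01 3.589
endloop
endfacet
facet normal 0.338 0.447 -0.829
outer loop
vertex 3.755 -1.783 3.383
vertex 4.561 -2.01 3.589
vertex 4.075 -2.535 3.108
endloop
endfacet
facet normal -0.325 0.200 -0.924
outer loop
vertex 3.755 -1.783 3.383
vertex 4.075 -2.535 3.108
vertex 3.265 -2.493 3.402
endloop
endfacet
facet normal -0.746 0.503 -0.436
outer loop
vertex 3.755 -1.783 3.383
vertex 3.265 -2.493 3.402
vertex 3.251 -1.941 4.064
endloop
endfacet
facet normal 0.735 0.635 0.239
outer loop
vertex 4.561 -2.01 3.589
vertex 4.051 -1.642 4.18
vertex 4.555 -2.307 4.398
endloop
endfacet
facet normal -0.350 0.691 0.632
outer loop
vertex 4.051 -1.642 4.18
vertex 3.251 -1.941 4.064
vertex 3.745 -2.265 4.692
endloop
endfacet
facet normal -1.000 -0.011 -0.012
outer loop
vertex 3.251 -1.941 4.064
vertex 3.265 -2.493 3.402
vertex 3.259 -2.79 4.211
endloop
endfacet
facet normal -0.318 -0.504 -0.803
outer loop
vertex 3.265 -2.493 3.402
vertex 4.075 -2.535 3.108
vertex 3.769 -3.158 3.62
endloop
endfacet
facet normal 0.755 -0.105 -0.648
outer loop
vertex 4.075 -2.535 3.108
vertex 4.561 -2.01 3.589
vertex 4.569 -2.859 3.736
endloop
endfacet
facet normal 0.325 -0.200 0.924
outer loop
vertex 4.065 -3.017 4.417
vertex 4.555 -2.307 4.398
vertex 3.745 -2.265 4.692
endloop
endfacet
facet normal -0.338 -0.447 0.829
outer loop
vertex 4.065 -3.017 4.417
vertex 3.745 -2.265 4.692
vertex 3.259 -2.79 4.211
endloop
endfacet
facet normal -0.326 -0.903 0.281
outer loop
vertex 4.065 -3.017 4.417
vertex 3.259 -2.79 4.211
vertex 3.769 -3.158 3.62
endloop
endfacet
facet normal 0.345 -0.938 0.038
outer loop
vertex 4.065 -3.017 4.417
vertex 3.769 -3.158 3.62
vertex 4.569 -2.859 3.736
endloop
endfacet
facet normal 0.746 -0.503 0.436
outer loop
vertex 4.065 -3.017 4.417
vertex 4.569 -2.859 3.736
vertex 4.555 -2.307 4.398
endloop
endfacet
facet normal 0.318 0.504 0.803
outer loop
vertex 3.745 -2.265 4.692
vertex 4.555 -2.307 4.398
vertex 4.051 -1.642 4.18
endloop
endfacet
facet normal -0.755 0.105 0.648
outer loop
vertex 3.259 -2.79 4.211
vertex 3.745 -2.265 4.692
vertex 3.251 -1.941 4.064
endloop
endfacet
facet normal -0.735 -0.635 -0.239
outer loop
vertex 3.769 -3.158 3.62
vertex 3.259 -2.79 4.211
vertex 3.265 -2.493 3.402
endloop
endfacet
facet normal 0.350 -0.691 -0.632
outer loop
vertex 4.569 -2.859 3.736
vertex 3.769 -3.158 3.62
vertex 4.075 -2.535 3.108
endloop
endfacet
facet normal 1.000 0.011 0.012
outer loop
vertex 4.555 -2.307 4.398
vertex 4.569 -2.859 3.736
vertex 4.561 -2.01 3.589
endloop
endfacet

endsolid


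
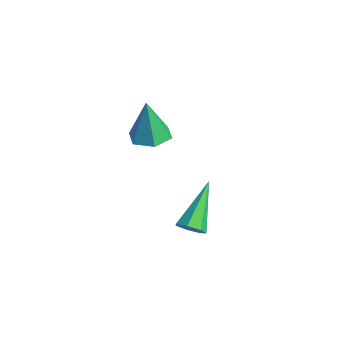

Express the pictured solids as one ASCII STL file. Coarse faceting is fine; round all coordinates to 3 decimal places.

solid 
facet normal 0.107 0.034 -0.994
outer loop
vertex -0.913 3.279 0.875
vertex -1.468 2.826 0.8
vertex -1.582 3.537 0.812
endloop
endfacet
facet normal 0.287 0.851 0.440
outer loop
vertex -0.913 3.279 0.875
vertex -1.582 3.537 0.812
vertex -1.632 2.774 2.32
endloop
endfacet
facet normal 0.107 0.034 -0.994
outer loop
vertex -1.582 3.537 0.812
vertex -1.468 2.826 0.8
vertex -2.137 3.085 0.737
endloop
endfacet
facet normal -0.621 0.707 0.337
outer loop
vertex -1.582 3.537 0.812
vertex -2.137 3.085 0.737
vertex -1.632 2.774 2.32
endloop
endfacet
facet normal 0.107 0.035 -0.994
outer loop
vertex -2.137 3.085 0.737
vertex -1.468 2.826 0.8
vertex -2.023 2.374 0.724
endloop
endfacet
facet normal -0.949 -0.157 0.272
outer loop
vertex -2.137 3.085 0.737
vertex -2.023 2.374 0.724
vertex -1.632 2.774 2.32
endloop
endfacet
facet normal 0.108 0.034 -0.994
outer loop
vertex -2.023 2.374 0.724
vertex -1.468 2.826 0.8
vertex -1.354 2.116 0.788
endloop
endfacet
facet normal -0.368 -0.877 0.310
outer loop
vertex -2.023 2.374 0.724
vertex -1.354 2.116 0.788
vertex -1.632 2.774 2.32
endloop
endfacet
facet normal 0.107 0.034 -0.994
outer loop
vertex -1.354 2.116 0.788
vertex -1.468 2.826 0.8
vertex -0.799 2.568 0.863
endloop
endfacet
facet normal 0.541 -0.733 0.413
outer loop
vertex -1.354 2.116 0.788
vertex -0.799 2.568 0.863
vertex -1.632 2.774 2.32
endloop
endfacet
facet normal 0.107 0.034 -0.994
outer loop
vertex -0.799 2.568 0.863
vertex -1.468 2.826 0.8
vertex -0.913 3.279 0.875
endloop
endfacet
facet normal 0.869 0.131 0.478
outer loop
vertex -0.799 2.568 0.863
vertex -0.913 3.279 0.875
vertex -1.632 2.774 2.32
endloop
endfacet
facet normal 0.463 -0.663 -0.588
outer loop
vertex 0.669 2.84 -2.111
vertex 0.47 3.081 -2.539
vertex 0.927 3.177 -2.288
endloop
endfacet
facet normal 0.553 0.014 0.833
outer loop
vertex 0.669 2.84 -2.111
vertex 0.927 3.177 -2.288
vertex -0.41 4.339 -1.421
endloop
endfacet
facet normal 0.463 -0.663 -0.589
outer loop
vertex 0.927 3.177 -2.288
vertex 0.47 3.081 -2.539
vertex 0.841 3.442 -2.654
endloop
endfacet
facet normal 0.727 0.626 0.282
outer loop
vertex 0.927 3.177 -2.288
vertex 0.841 3.442 -2.654
vertex -0.41 4.339 -1.421
endloop
endfacet
facet normal 0.463 -0.663 -0.588
outer loop
vertex 0.841 3.442 -2.654
vertex 0.47 3.081 -2.539
vertex 0.475 3.435 -2.934
endloop
endfacet
facet normal 0.269 0.888 -0.373
outer loop
vertex 0.841 3.442 -2.654
vertex 0.475 3.435 -2.934
vertex -0.41 4.339 -1.421
endloop
endfacet
facet normal 0.463 -0.663 -0.588
outer loop
vertex 0.475 3.435 -2.934
vertex 0.47 3.081 -2.539
vertex 0.106 3.161 -2.916
endloop
endfacet
facet normal -0.478 0.602 -0.639
outer loop
vertex 0.475 3.435 -2.934
vertex 0.106 3.161 -2.916
vertex -0.41 4.339 -1.421
endloop
endfacet
facet normal 0.464 -0.662 -0.588
outer loop
vertex 0.106 3.161 -2.916
vertex 0.47 3.081 -2.539
vertex 0.011 2.827 -2.615
endloop
endfacet
facet normal -0.949 -0.015 -0.316
outer loop
vertex 0.106 3.161 -2.916
vertex 0.011 2.827 -2.615
vertex -0.41 4.339 -1.421
endloop
endfacet
facet normal 0.464 -0.662 -0.588
outer loop
vertex 0.011 2.827 -2.615
vertex 0.47 3.081 -2.539
vertex 0.262 2.684 -2.256
endloop
endfacet
facet normal -0.791 -0.500 0.354
outer loop
vertex 0.011 2.827 -2.615
vertex 0.262 2.684 -2.256
vertex -0.41 4.339 -1.421
endloop
endfacet
facet normal 0.464 -0.662 -0.589
outer loop
vertex 0.262 2.684 -2.256
vertex 0.47 3.081 -2.539
vertex 0.669 2.84 -2.111
endloop
endfacet
facet normal -0.122 -0.486 0.865
outer loop
vertex 0.262 2.684 -2.256
vertex 0.669 2.84 -2.111
vertex -0.41 4.339 -1.421
endloop
endfacet

endsolid


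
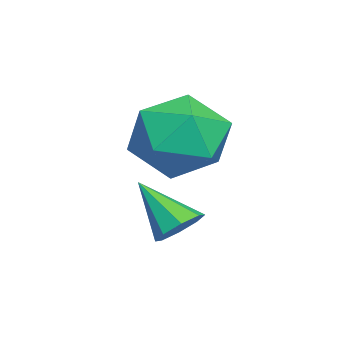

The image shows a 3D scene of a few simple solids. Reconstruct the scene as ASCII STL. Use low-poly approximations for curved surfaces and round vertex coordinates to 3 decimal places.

solid 
facet normal 0.348 0.624 -0.700
outer loop
vertex 2.416 1.385 -0.611
vertex 1.908 1.301 -0.938
vertex 2.081 1.693 -0.503
endloop
endfacet
facet normal 0.441 0.171 0.881
outer loop
vertex 2.416 1.385 -0.611
vertex 2.081 1.693 -0.503
vertex 1.392 0.379 0.098
endloop
endfacet
facet normal 0.348 0.624 -0.700
outer loop
vertex 2.081 1.693 -0.503
vertex 1.908 1.301 -0.938
vertex 1.645 1.771 -0.65
endloop
endfacet
facet normal -0.198 0.492 0.848
outer loop
vertex 2.081 1.693 -0.503
vertex 1.645 1.771 -0.65
vertex 1.392 0.379 0.098
endloop
endfacet
facet normal 0.348 0.624 -0.700
outer loop
vertex 1.645 1.771 -0.65
vertex 1.908 1.301 -0.938
vertex 1.363 1.574 -0.966
endloop
endfacet
facet normal -0.794 0.393 0.463
outer loop
vertex 1.645 1.771 -0.65
vertex 1.363 1.574 -0.966
vertex 1.392 0.379 0.098
endloop
endfacet
facet normal 0.348 0.624 -0.700
outer loop
vertex 1.363 1.574 -0.966
vertex 1.908 1.301 -0.938
vertex 1.4 1.218 -1.265
endloop
endfacet
facet normal -0.997 -0.065 -0.046
outer loop
vertex 1.363 1.574 -0.966
vertex 1.4 1.218 -1.265
vertex 1.392 0.379 0.098
endloop
endfacet
facet normal 0.349 0.623 -0.700
outer loop
vertex 1.4 1.218 -1.265
vertex 1.908 1.301 -0.938
vertex 1.734 0.91 -1.373
endloop
endfacet
facet normal -0.690 -0.614 -0.382
outer loop
vertex 1.4 1.218 -1.265
vertex 1.734 0.91 -1.373
vertex 1.392 0.379 0.098
endloop
endfacet
facet normal 0.348 0.624 -0.700
outer loop
vertex 1.734 0.91 -1.373
vertex 1.908 1.301 -0.938
vertex 2.17 0.832 -1.226
endloop
endfacet
facet normal -0.050 -0.936 -0.349
outer loop
vertex 1.734 0.91 -1.373
vertex 2.17 0.832 -1.226
vertex 1.392 0.379 0.098
endloop
endfacet
facet normal 0.348 0.624 -0.700
outer loop
vertex 2.17 0.832 -1.226
vertex 1.908 1.301 -0.938
vertex 2.452 1.029 -0.91
endloop
endfacet
facet normal 0.546 -0.837 0.034
outer loop
vertex 2.17 0.832 -1.226
vertex 2.452 1.029 -0.91
vertex 1.392 0.379 0.098
endloop
endfacet
facet normal 0.348 0.623 -0.700
outer loop
vertex 2.452 1.029 -0.91
vertex 1.908 1.301 -0.938
vertex 2.416 1.385 -0.611
endloop
endfacet
facet normal 0.749 -0.380 0.543
outer loop
vertex 2.452 1.029 -0.91
vertex 2.416 1.385 -0.611
vertex 1.392 0.379 0.098
endloop
endfacet
facet normal -0.607 0.586 0.537
outer loop
vertex 0.089 2.159 1.385
vertex -0.857 1.48 1.058
vertex -0.234 1.208 2.059
endloop
endfacet
facet normal 0.047 0.567 0.822
outer loop
vertex 0.089 2.159 1.385
vertex -0.234 1.208 2.059
vertex 0.935 1.426 1.842
endloop
endfacet
facet normal 0.510 0.794 0.329
outer loop
vertex 0.089 2.159 1.385
vertex 0.935 1.426 1.842
vertex 1.035 1.832 0.707
endloop
endfacet
facet normal 0.143 0.955 -0.261
outer loop
vertex 0.089 2.159 1.385
vertex 1.035 1.832 0.707
vertex -0.072 1.866 0.223
endloop
endfacet
facet normal -0.547 0.826 -0.133
outer loop
vertex 0.089 2.159 1.385
vertex -0.072 1.866 0.223
vertex -0.857 1.48 1.058
endloop
endfacet
facet normal 0.202 -0.114 0.973
outer loop
vertex 0.935 1.426 1.842
vertex -0.234 1.208 2.059
vertex 0.512 0.294 1.797
endloop
endfacet
facet normal -0.856 -0.082 0.511
outer loop
vertex -0.234 1.208 2.059
vertex -0.857 1.48 1.058
vertex -0.595 0.328 1.313
endloop
endfacet
facet normal -0.760 0.307 -0.573
outer loop
vertex -0.857 1.48 1.058
vertex -0.072 1.866 0.223
vertex -0.495 0.734 0.178
endloop
endfacet
facet normal 0.357 0.515 -0.780
outer loop
vertex -0.072 1.866 0.223
vertex 1.035 1.832 0.707
vertex 0.674 0.952 -0.039
endloop
endfacet
facet normal 0.951 0.255 0.175
outer loop
vertex 1.035 1.832 0.707
vertex 0.935 1.426 1.842
vertex 1.297 0.68 0.962
endloop
endfacet
facet normal -0.143 -0.955 0.261
outer loop
vertex 0.351 0.001 0.635
vertex 0.512 0.294 1.797
vertex -0.595 0.328 1.313
endloop
endfacet
facet normal -0.510 -0.794 -0.329
outer loop
vertex 0.351 0.001 0.635
vertex -0.595 0.328 1.313
vertex -0.495 0.734 0.178
endloop
endfacet
facet normal -0.047 -0.567 -0.822
outer loop
vertex 0.351 0.001 0.635
vertex -0.495 0.734 0.178
vertex 0.674 0.952 -0.039
endloop
endfacet
facet normal 0.607 -0.586 -0.537
outer loop
vertex 0.351 0.001 0.635
vertex 0.674 0.952 -0.039
vertex 1.297 0.68 0.962
endloop
endfacet
facet normal 0.547 -0.826 0.133
outer loop
vertex 0.351 0.001 0.635
vertex 1.297 0.68 0.962
vertex 0.512 0.294 1.797
endloop
endfacet
facet normal -0.357 -0.515 0.780
outer loop
vertex -0.595 0.328 1.313
vertex 0.512 0.294 1.797
vertex -0.234 1.208 2.059
endloop
endfacet
facet normal -0.951 -0.255 -0.175
outer loop
vertex -0.495 0.734 0.178
vertex -0.595 0.328 1.313
vertex -0.857 1.48 1.058
endloop
endfacet
facet normal -0.202 0.114 -0.973
outer loop
vertex 0.674 0.952 -0.039
vertex -0.495 0.734 0.178
vertex -0.072 1.866 0.223
endloop
endfacet
facet normal 0.856 0.082 -0.511
outer loop
vertex 1.297 0.68 0.962
vertex 0.674 0.952 -0.039
vertex 1.035 1.832 0.707
endloop
endfacet
facet normal 0.760 -0.307 0.573
outer loop
vertex 0.512 0.294 1.797
vertex 1.297 0.68 0.962
vertex 0.935 1.426 1.842
endloop
endfacet

endsolid


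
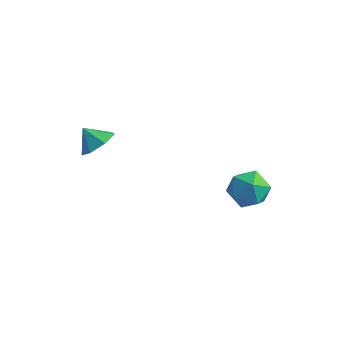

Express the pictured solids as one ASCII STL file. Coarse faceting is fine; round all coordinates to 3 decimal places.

solid 
facet normal -0.965 -0.048 0.258
outer loop
vertex 1.633 3.974 -2.026
vertex 1.566 2.921 -2.474
vertex 1.853 3.059 -1.373
endloop
endfacet
facet normal -0.601 0.363 0.712
outer loop
vertex 1.633 3.974 -2.026
vertex 1.853 3.059 -1.373
vertex 2.513 3.992 -1.292
endloop
endfacet
facet normal -0.301 0.892 0.338
outer loop
vertex 1.633 3.974 -2.026
vertex 2.513 3.992 -1.292
vertex 2.635 4.432 -2.343
endloop
endfacet
facet normal -0.479 0.806 -0.347
outer loop
vertex 1.633 3.974 -2.026
vertex 2.635 4.432 -2.343
vertex 2.05 3.77 -3.074
endloop
endfacet
facet normal -0.889 0.226 -0.398
outer loop
vertex 1.633 3.974 -2.026
vertex 2.05 3.77 -3.074
vertex 1.566 2.921 -2.474
endloop
endfacet
facet normal -0.079 -0.031 0.996
outer loop
vertex 2.513 3.992 -1.292
vertex 1.853 3.059 -1.373
vertex 2.99 2.95 -1.286
endloop
endfacet
facet normal -0.668 -0.697 0.261
outer loop
vertex 1.853 3.059 -1.373
vertex 1.566 2.921 -2.474
vertex 2.405 2.288 -2.017
endloop
endfacet
facet normal -0.545 -0.254 -0.799
outer loop
vertex 1.566 2.921 -2.474
vertex 2.05 3.77 -3.074
vertex 2.527 2.728 -3.068
endloop
endfacet
facet normal 0.121 0.686 -0.718
outer loop
vertex 2.05 3.77 -3.074
vertex 2.635 4.432 -2.343
vertex 3.187 3.661 -2.987
endloop
endfacet
facet normal 0.408 0.824 0.392
outer loop
vertex 2.635 4.432 -2.343
vertex 2.513 3.992 -1.292
vertex 3.474 3.799 -1.886
endloop
endfacet
facet normal 0.479 -0.806 0.347
outer loop
vertex 3.407 2.746 -2.334
vertex 2.99 2.95 -1.286
vertex 2.405 2.288 -2.017
endloop
endfacet
facet normal 0.301 -0.892 -0.338
outer loop
vertex 3.407 2.746 -2.334
vertex 2.405 2.288 -2.017
vertex 2.527 2.728 -3.068
endloop
endfacet
facet normal 0.601 -0.363 -0.712
outer loop
vertex 3.407 2.746 -2.334
vertex 2.527 2.728 -3.068
vertex 3.187 3.661 -2.987
endloop
endfacet
facet normal 0.965 0.048 -0.258
outer loop
vertex 3.407 2.746 -2.334
vertex 3.187 3.661 -2.987
vertex 3.474 3.799 -1.886
endloop
endfacet
facet normal 0.889 -0.226 0.398
outer loop
vertex 3.407 2.746 -2.334
vertex 3.474 3.799 -1.886
vertex 2.99 2.95 -1.286
endloop
endfacet
facet normal -0.121 -0.686 0.718
outer loop
vertex 2.405 2.288 -2.017
vertex 2.99 2.95 -1.286
vertex 1.853 3.059 -1.373
endloop
endfacet
facet normal -0.408 -0.824 -0.392
outer loop
vertex 2.527 2.728 -3.068
vertex 2.405 2.288 -2.017
vertex 1.566 2.921 -2.474
endloop
endfacet
facet normal 0.079 0.031 -0.996
outer loop
vertex 3.187 3.661 -2.987
vertex 2.527 2.728 -3.068
vertex 2.05 3.77 -3.074
endloop
endfacet
facet normal 0.668 0.697 -0.261
outer loop
vertex 3.474 3.799 -1.886
vertex 3.187 3.661 -2.987
vertex 2.635 4.432 -2.343
endloop
endfacet
facet normal 0.545 0.254 0.799
outer loop
vertex 2.99 2.95 -1.286
vertex 3.474 3.799 -1.886
vertex 2.513 3.992 -1.292
endloop
endfacet
facet normal 0.708 0.064 -0.703
outer loop
vertex -2.77 -0.534 1.456
vertex -3.426 -0.163 0.829
vertex -2.845 0.313 1.458
endloop
endfacet
facet normal 0.120 0.008 0.993
outer loop
vertex -2.77 -0.534 1.456
vertex -2.845 0.313 1.458
vertex -4.234 -0.237 1.631
endloop
endfacet
facet normal 0.708 0.065 -0.703
outer loop
vertex -2.845 0.313 1.458
vertex -3.426 -0.163 0.829
vertex -3.358 0.801 0.987
endloop
endfacet
facet normal -0.142 0.606 0.783
outer loop
vertex -2.845 0.313 1.458
vertex -3.358 0.801 0.987
vertex -4.234 -0.237 1.631
endloop
endfacet
facet normal 0.708 0.065 -0.703
outer loop
vertex -3.358 0.801 0.987
vertex -3.426 -0.163 0.829
vertex -3.922 0.563 0.397
endloop
endfacet
facet normal -0.625 0.718 0.307
outer loop
vertex -3.358 0.801 0.987
vertex -3.922 0.563 0.397
vertex -4.234 -0.237 1.631
endloop
endfacet
facet normal 0.708 0.065 -0.703
outer loop
vertex -3.922 0.563 0.397
vertex -3.426 -0.163 0.829
vertex -4.113 -0.222 0.132
endloop
endfacet
facet normal -0.963 0.260 -0.075
outer loop
vertex -3.922 0.563 0.397
vertex -4.113 -0.222 0.132
vertex -4.234 -0.237 1.631
endloop
endfacet
facet normal 0.708 0.064 -0.703
outer loop
vertex -4.113 -0.222 0.132
vertex -3.426 -0.163 0.829
vertex -3.787 -0.963 0.393
endloop
endfacet
facet normal -0.902 -0.424 -0.077
outer loop
vertex -4.113 -0.222 0.132
vertex -3.787 -0.963 0.393
vertex -4.234 -0.237 1.631
endloop
endfacet
facet normal 0.708 0.064 -0.704
outer loop
vertex -3.787 -0.963 0.393
vertex -3.426 -0.163 0.829
vertex -3.189 -1.102 0.982
endloop
endfacet
facet normal -0.489 -0.818 0.303
outer loop
vertex -3.787 -0.963 0.393
vertex -3.189 -1.102 0.982
vertex -4.234 -0.237 1.631
endloop
endfacet
facet normal 0.708 0.064 -0.703
outer loop
vertex -3.189 -1.102 0.982
vertex -3.426 -0.163 0.829
vertex -2.77 -0.534 1.456
endloop
endfacet
facet normal -0.034 -0.626 0.779
outer loop
vertex -3.189 -1.102 0.982
vertex -2.77 -0.534 1.456
vertex -4.234 -0.237 1.631
endloop
endfacet

endsolid


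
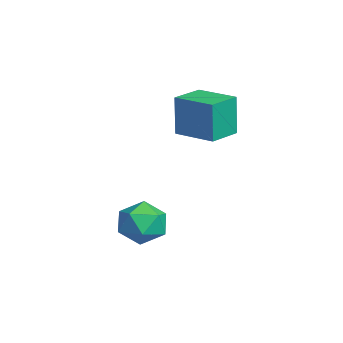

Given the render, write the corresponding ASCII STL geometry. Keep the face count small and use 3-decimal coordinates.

solid 
facet normal -0.792 -0.609 -0.044
outer loop
vertex -1.436 0.569 2.048
vertex -2.378 1.798 2.006
vertex -1.335 0.579 0.09
endloop
endfacet
facet normal 0.608 -0.793 0.027
outer loop
vertex 0.178 1.742 0.174
vertex -1.436 0.569 2.048
vertex -1.335 0.579 0.09
endloop
endfacet
facet normal -0.792 -0.609 -0.044
outer loop
vertex -1.335 0.579 0.09
vertex -2.378 1.798 2.006
vertex -2.278 1.809 0.048
endloop
endfacet
facet normal 0.051 0.005 -0.999
outer loop
vertex -2.278 1.809 0.048
vertex 0.178 1.742 0.174
vertex -1.335 0.579 0.09
endloop
endfacet
facet normal -0.051 -0.005 0.999
outer loop
vertex -1.436 0.569 2.048
vertex -0.865 2.961 2.09
vertex -2.378 1.798 2.006
endloop
endfacet
facet normal 0.608 -0.794 0.027
outer loop
vertex 0.078 1.731 2.132
vertex -1.436 0.569 2.048
vertex 0.178 1.742 0.174
endloop
endfacet
facet normal -0.051 -0.005 0.999
outer loop
vertex 0.078 1.731 2.132
vertex -0.865 2.961 2.09
vertex -1.436 0.569 2.048
endloop
endfacet
facet normal -0.608 0.793 -0.027
outer loop
vertex -2.378 1.798 2.006
vertex -0.865 2.961 2.09
vertex -2.278 1.809 0.048
endloop
endfacet
facet normal 0.051 0.005 -0.999
outer loop
vertex -0.764 2.971 0.132
vertex 0.178 1.742 0.174
vertex -2.278 1.809 0.048
endloop
endfacet
facet normal -0.608 0.794 -0.027
outer loop
vertex -2.278 1.809 0.048
vertex -0.865 2.961 2.09
vertex -0.764 2.971 0.132
endloop
endfacet
facet normal 0.792 0.609 0.044
outer loop
vertex -0.764 2.971 0.132
vertex 0.078 1.731 2.132
vertex 0.178 1.742 0.174
endloop
endfacet
facet normal 0.792 0.609 0.044
outer loop
vertex -0.865 2.961 2.09
vertex 0.078 1.731 2.132
vertex -0.764 2.971 0.132
endloop
endfacet
facet normal -0.657 0.537 0.528
outer loop
vertex 0.235 -1.143 -3.379
vertex 0.923 -1.188 -2.477
vertex 1.019 -0.337 -3.223
endloop
endfacet
facet normal -0.691 0.704 -0.164
outer loop
vertex 0.235 -1.143 -3.379
vertex 1.019 -0.337 -3.223
vertex 0.837 -0.758 -4.261
endloop
endfacet
facet normal -0.843 0.109 -0.528
outer loop
vertex 0.235 -1.143 -3.379
vertex 0.837 -0.758 -4.261
vertex 0.629 -1.869 -4.158
endloop
endfacet
facet normal -0.903 -0.426 -0.059
outer loop
vertex 0.235 -1.143 -3.379
vertex 0.629 -1.869 -4.158
vertex 0.682 -2.135 -3.055
endloop
endfacet
facet normal -0.789 -0.162 0.593
outer loop
vertex 0.235 -1.143 -3.379
vertex 0.682 -2.135 -3.055
vertex 0.923 -1.188 -2.477
endloop
endfacet
facet normal -0.045 0.928 -0.369
outer loop
vertex 0.837 -0.758 -4.261
vertex 1.019 -0.337 -3.223
vertex 1.898 -0.565 -3.905
endloop
endfacet
facet normal 0.009 0.659 0.752
outer loop
vertex 1.019 -0.337 -3.223
vertex 0.923 -1.188 -2.477
vertex 1.951 -0.831 -2.802
endloop
endfacet
facet normal -0.202 -0.472 0.858
outer loop
vertex 0.923 -1.188 -2.477
vertex 0.682 -2.135 -3.055
vertex 1.743 -1.942 -2.699
endloop
endfacet
facet normal -0.388 -0.900 -0.198
outer loop
vertex 0.682 -2.135 -3.055
vertex 0.629 -1.869 -4.158
vertex 1.561 -2.363 -3.737
endloop
endfacet
facet normal -0.290 -0.034 -0.956
outer loop
vertex 0.629 -1.869 -4.158
vertex 0.837 -0.758 -4.261
vertex 1.657 -1.512 -4.483
endloop
endfacet
facet normal 0.903 0.426 0.059
outer loop
vertex 2.345 -1.557 -3.581
vertex 1.898 -0.565 -3.905
vertex 1.951 -0.831 -2.802
endloop
endfacet
facet normal 0.843 -0.109 0.528
outer loop
vertex 2.345 -1.557 -3.581
vertex 1.951 -0.831 -2.802
vertex 1.743 -1.942 -2.699
endloop
endfacet
facet normal 0.691 -0.704 0.164
outer loop
vertex 2.345 -1.557 -3.581
vertex 1.743 -1.942 -2.699
vertex 1.561 -2.363 -3.737
endloop
endfacet
facet normal 0.657 -0.537 -0.528
outer loop
vertex 2.345 -1.557 -3.581
vertex 1.561 -2.363 -3.737
vertex 1.657 -1.512 -4.483
endloop
endfacet
facet normal 0.789 0.162 -0.593
outer loop
vertex 2.345 -1.557 -3.581
vertex 1.657 -1.512 -4.483
vertex 1.898 -0.565 -3.905
endloop
endfacet
facet normal 0.388 0.900 0.198
outer loop
vertex 1.951 -0.831 -2.802
vertex 1.898 -0.565 -3.905
vertex 1.019 -0.337 -3.223
endloop
endfacet
facet normal 0.290 0.034 0.956
outer loop
vertex 1.743 -1.942 -2.699
vertex 1.951 -0.831 -2.802
vertex 0.923 -1.188 -2.477
endloop
endfacet
facet normal 0.045 -0.928 0.369
outer loop
vertex 1.561 -2.363 -3.737
vertex 1.743 -1.942 -2.699
vertex 0.682 -2.135 -3.055
endloop
endfacet
facet normal -0.009 -0.659 -0.752
outer loop
vertex 1.657 -1.512 -4.483
vertex 1.561 -2.363 -3.737
vertex 0.629 -1.869 -4.158
endloop
endfacet
facet normal 0.202 0.472 -0.858
outer loop
vertex 1.898 -0.565 -3.905
vertex 1.657 -1.512 -4.483
vertex 0.837 -0.758 -4.261
endloop
endfacet

endsolid


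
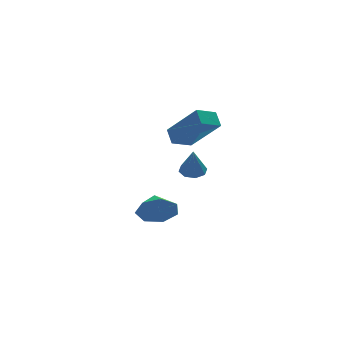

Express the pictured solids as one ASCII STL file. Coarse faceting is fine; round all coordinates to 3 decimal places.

solid 
facet normal 0.073 0.403 -0.912
outer loop
vertex 1.975 -3.057 1.069
vertex 1.561 -2.661 1.211
vertex 2.149 -2.681 1.249
endloop
endfacet
facet normal 0.829 -0.502 0.247
outer loop
vertex 1.975 -3.057 1.069
vertex 2.149 -2.681 1.249
vertex 1.459 -3.219 2.469
endloop
endfacet
facet normal 0.073 0.404 -0.912
outer loop
vertex 2.149 -2.681 1.249
vertex 1.561 -2.661 1.211
vertex 1.978 -2.294 1.407
endloop
endfacet
facet normal 0.831 0.149 0.536
outer loop
vertex 2.149 -2.681 1.249
vertex 1.978 -2.294 1.407
vertex 1.459 -3.219 2.469
endloop
endfacet
facet normal 0.073 0.404 -0.912
outer loop
vertex 1.978 -2.294 1.407
vertex 1.561 -2.661 1.211
vertex 1.563 -2.122 1.45
endloop
endfacet
facet normal 0.332 0.625 0.707
outer loop
vertex 1.978 -2.294 1.407
vertex 1.563 -2.122 1.45
vertex 1.459 -3.219 2.469
endloop
endfacet
facet normal 0.073 0.404 -0.912
outer loop
vertex 1.563 -2.122 1.45
vertex 1.561 -2.661 1.211
vertex 1.146 -2.266 1.353
endloop
endfacet
facet normal -0.378 0.649 0.660
outer loop
vertex 1.563 -2.122 1.45
vertex 1.146 -2.266 1.353
vertex 1.459 -3.219 2.469
endloop
endfacet
facet normal 0.074 0.405 -0.911
outer loop
vertex 1.146 -2.266 1.353
vertex 1.561 -2.661 1.211
vertex 0.972 -2.641 1.172
endloop
endfacet
facet normal -0.883 0.205 0.423
outer loop
vertex 1.146 -2.266 1.353
vertex 0.972 -2.641 1.172
vertex 1.459 -3.219 2.469
endloop
endfacet
facet normal 0.074 0.402 -0.913
outer loop
vertex 0.972 -2.641 1.172
vertex 1.561 -2.661 1.211
vertex 1.143 -3.029 1.015
endloop
endfacet
facet normal -0.886 -0.445 0.134
outer loop
vertex 0.972 -2.641 1.172
vertex 1.143 -3.029 1.015
vertex 1.459 -3.219 2.469
endloop
endfacet
facet normal 0.072 0.404 -0.912
outer loop
vertex 1.143 -3.029 1.015
vertex 1.561 -2.661 1.211
vertex 1.558 -3.2 0.972
endloop
endfacet
facet normal -0.384 -0.923 -0.037
outer loop
vertex 1.143 -3.029 1.015
vertex 1.558 -3.2 0.972
vertex 1.459 -3.219 2.469
endloop
endfacet
facet normal 0.074 0.404 -0.912
outer loop
vertex 1.558 -3.2 0.972
vertex 1.561 -2.661 1.211
vertex 1.975 -3.057 1.069
endloop
endfacet
facet normal 0.322 -0.947 0.009
outer loop
vertex 1.558 -3.2 0.972
vertex 1.975 -3.057 1.069
vertex 1.459 -3.219 2.469
endloop
endfacet
facet normal -0.869 -0.384 0.313
outer loop
vertex 1.69 -2.732 4.604
vertex 0.684 -1.617 3.178
vertex 1.769 -3.354 4.061
endloop
endfacet
facet normal 0.485 -0.539 0.688
outer loop
vertex 2.656 -2.963 3.742
vertex 1.69 -2.732 4.604
vertex 1.769 -3.354 4.061
endloop
endfacet
facet normal -0.869 -0.384 0.312
outer loop
vertex 1.769 -3.354 4.061
vertex 0.684 -1.617 3.178
vertex 0.764 -2.24 2.635
endloop
endfacet
facet normal 0.096 -0.751 -0.654
outer loop
vertex 0.764 -2.24 2.635
vertex 2.656 -2.963 3.742
vertex 1.769 -3.354 4.061
endloop
endfacet
facet normal -0.096 0.750 0.654
outer loop
vertex 1.69 -2.732 4.604
vertex 1.571 -1.226 2.859
vertex 0.684 -1.617 3.178
endloop
endfacet
facet normal 0.486 -0.538 0.689
outer loop
vertex 2.576 -2.34 4.285
vertex 1.69 -2.732 4.604
vertex 2.656 -2.963 3.742
endloop
endfacet
facet normal -0.096 0.750 0.654
outer loop
vertex 2.576 -2.34 4.285
vertex 1.571 -1.226 2.859
vertex 1.69 -2.732 4.604
endloop
endfacet
facet normal -0.485 0.538 -0.689
outer loop
vertex 0.684 -1.617 3.178
vertex 1.571 -1.226 2.859
vertex 0.764 -2.24 2.635
endloop
endfacet
facet normal 0.096 -0.750 -0.654
outer loop
vertex 1.65 -1.848 2.316
vertex 2.656 -2.963 3.742
vertex 0.764 -2.24 2.635
endloop
endfacet
facet normal -0.486 0.539 -0.688
outer loop
vertex 0.764 -2.24 2.635
vertex 1.571 -1.226 2.859
vertex 1.65 -1.848 2.316
endloop
endfacet
facet normal 0.869 0.384 -0.313
outer loop
vertex 1.65 -1.848 2.316
vertex 2.576 -2.34 4.285
vertex 2.656 -2.963 3.742
endloop
endfacet
facet normal 0.869 0.383 -0.313
outer loop
vertex 1.571 -1.226 2.859
vertex 2.576 -2.34 4.285
vertex 1.65 -1.848 2.316
endloop
endfacet
facet normal -0.064 -0.905 -0.420
outer loop
vertex 0.614 -1.117 -2.312
vertex 0.294 -1.471 -1.501
vertex -0.196 -1.105 -2.215
endloop
endfacet
facet normal -0.044 0.878 -0.476
outer loop
vertex 0.614 -1.117 -2.312
vertex -0.196 -1.105 -2.215
vertex 0.366 -0.429 -1.019
endloop
endfacet
facet normal -0.063 -0.905 -0.421
outer loop
vertex -0.196 -1.105 -2.215
vertex 0.294 -1.471 -1.501
vertex -0.637 -1.369 -1.582
endloop
endfacet
facet normal -0.639 0.759 -0.129
outer loop
vertex -0.196 -1.105 -2.215
vertex -0.637 -1.369 -1.582
vertex 0.366 -0.429 -1.019
endloop
endfacet
facet normal -0.063 -0.906 -0.420
outer loop
vertex -0.637 -1.369 -1.582
vertex 0.294 -1.471 -1.501
vertex -0.377 -1.709 -0.887
endloop
endfacet
facet normal -0.724 0.472 0.502
outer loop
vertex -0.637 -1.369 -1.582
vertex -0.377 -1.709 -0.887
vertex 0.366 -0.429 -1.019
endloop
endfacet
facet normal -0.063 -0.906 -0.419
outer loop
vertex -0.377 -1.709 -0.887
vertex 0.294 -1.471 -1.501
vertex 0.389 -1.869 -0.656
endloop
endfacet
facet normal -0.236 0.234 0.943
outer loop
vertex -0.377 -1.709 -0.887
vertex 0.389 -1.869 -0.656
vertex 0.366 -0.429 -1.019
endloop
endfacet
facet normal -0.063 -0.906 -0.419
outer loop
vertex 0.389 -1.869 -0.656
vertex 0.294 -1.471 -1.501
vertex 1.083 -1.73 -1.061
endloop
endfacet
facet normal 0.457 0.224 0.861
outer loop
vertex 0.389 -1.869 -0.656
vertex 1.083 -1.73 -1.061
vertex 0.366 -0.429 -1.019
endloop
endfacet
facet normal -0.063 -0.905 -0.420
outer loop
vertex 1.083 -1.73 -1.061
vertex 0.294 -1.471 -1.501
vertex 1.183 -1.395 -1.798
endloop
endfacet
facet normal 0.835 0.450 0.318
outer loop
vertex 1.083 -1.73 -1.061
vertex 1.183 -1.395 -1.798
vertex 0.366 -0.429 -1.019
endloop
endfacet
facet normal -0.063 -0.905 -0.420
outer loop
vertex 1.183 -1.395 -1.798
vertex 0.294 -1.471 -1.501
vertex 0.614 -1.117 -2.312
endloop
endfacet
facet normal 0.612 0.741 -0.277
outer loop
vertex 1.183 -1.395 -1.798
vertex 0.614 -1.117 -2.312
vertex 0.366 -0.429 -1.019
endloop
endfacet

endsolid


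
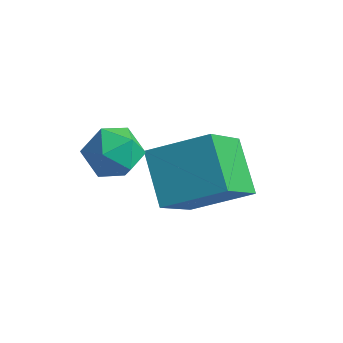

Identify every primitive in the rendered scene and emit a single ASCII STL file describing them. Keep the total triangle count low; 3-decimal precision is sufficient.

solid 
facet normal -0.599 0.564 0.568
outer loop
vertex 1.639 1.577 0.796
vertex 2.992 2.303 1.502
vertex 1.622 3.029 -0.665
endloop
endfacet
facet normal -0.801 -0.429 -0.417
outer loop
vertex 2.568 2.137 -1.562
vertex 1.639 1.577 0.796
vertex 1.622 3.029 -0.665
endloop
endfacet
facet normal -0.599 0.564 0.568
outer loop
vertex 1.622 3.029 -0.665
vertex 2.992 2.303 1.502
vertex 2.975 3.755 0.041
endloop
endfacet
facet normal -0.008 0.705 -0.709
outer loop
vertex 2.975 3.755 0.041
vertex 2.568 2.137 -1.562
vertex 1.622 3.029 -0.665
endloop
endfacet
facet normal 0.008 -0.705 0.709
outer loop
vertex 1.639 1.577 0.796
vertex 3.938 1.411 0.605
vertex 2.992 2.303 1.502
endloop
endfacet
facet normal -0.801 -0.429 -0.417
outer loop
vertex 2.585 0.685 -0.101
vertex 1.639 1.577 0.796
vertex 2.568 2.137 -1.562
endloop
endfacet
facet normal 0.008 -0.705 0.709
outer loop
vertex 2.585 0.685 -0.101
vertex 3.938 1.411 0.605
vertex 1.639 1.577 0.796
endloop
endfacet
facet normal 0.801 0.429 0.417
outer loop
vertex 2.992 2.303 1.502
vertex 3.938 1.411 0.605
vertex 2.975 3.755 0.041
endloop
endfacet
facet normal -0.008 0.705 -0.709
outer loop
vertex 3.921 2.863 -0.856
vertex 2.568 2.137 -1.562
vertex 2.975 3.755 0.041
endloop
endfacet
facet normal 0.801 0.429 0.417
outer loop
vertex 2.975 3.755 0.041
vertex 3.938 1.411 0.605
vertex 3.921 2.863 -0.856
endloop
endfacet
facet normal 0.599 -0.564 -0.568
outer loop
vertex 3.921 2.863 -0.856
vertex 2.585 0.685 -0.101
vertex 2.568 2.137 -1.562
endloop
endfacet
facet normal 0.599 -0.564 -0.568
outer loop
vertex 3.938 1.411 0.605
vertex 2.585 0.685 -0.101
vertex 3.921 2.863 -0.856
endloop
endfacet
facet normal -0.438 0.896 -0.075
outer loop
vertex 1.357 1.131 1.105
vertex 0.782 0.89 1.588
vertex 1.429 1.231 1.884
endloop
endfacet
facet normal 0.270 0.952 -0.147
outer loop
vertex 1.357 1.131 1.105
vertex 1.429 1.231 1.884
vertex 2.047 0.99 1.459
endloop
endfacet
facet normal 0.469 0.543 -0.697
outer loop
vertex 1.357 1.131 1.105
vertex 2.047 0.99 1.459
vertex 1.783 0.5 0.9
endloop
endfacet
facet normal -0.117 0.235 -0.965
outer loop
vertex 1.357 1.131 1.105
vertex 1.783 0.5 0.9
vertex 1.001 0.439 0.98
endloop
endfacet
facet normal -0.677 0.453 -0.580
outer loop
vertex 1.357 1.131 1.105
vertex 1.001 0.439 0.98
vertex 0.782 0.89 1.588
endloop
endfacet
facet normal 0.574 0.688 0.444
outer loop
vertex 2.047 0.99 1.459
vertex 1.429 1.231 1.884
vertex 1.899 0.661 2.16
endloop
endfacet
facet normal -0.572 0.599 0.560
outer loop
vertex 1.429 1.231 1.884
vertex 0.782 0.89 1.588
vertex 1.117 0.6 2.24
endloop
endfacet
facet normal -0.959 -0.118 -0.258
outer loop
vertex 0.782 0.89 1.588
vertex 1.001 0.439 0.98
vertex 0.853 0.11 1.681
endloop
endfacet
facet normal -0.053 -0.471 -0.881
outer loop
vertex 1.001 0.439 0.98
vertex 1.783 0.5 0.9
vertex 1.471 -0.131 1.256
endloop
endfacet
facet normal 0.894 0.028 -0.447
outer loop
vertex 1.783 0.5 0.9
vertex 2.047 0.99 1.459
vertex 2.118 0.21 1.552
endloop
endfacet
facet normal 0.117 -0.235 0.965
outer loop
vertex 1.543 -0.031 2.035
vertex 1.899 0.661 2.16
vertex 1.117 0.6 2.24
endloop
endfacet
facet normal -0.469 -0.543 0.697
outer loop
vertex 1.543 -0.031 2.035
vertex 1.117 0.6 2.24
vertex 0.853 0.11 1.681
endloop
endfacet
facet normal -0.270 -0.952 0.147
outer loop
vertex 1.543 -0.031 2.035
vertex 0.853 0.11 1.681
vertex 1.471 -0.131 1.256
endloop
endfacet
facet normal 0.438 -0.896 0.075
outer loop
vertex 1.543 -0.031 2.035
vertex 1.471 -0.131 1.256
vertex 2.118 0.21 1.552
endloop
endfacet
facet normal 0.677 -0.453 0.580
outer loop
vertex 1.543 -0.031 2.035
vertex 2.118 0.21 1.552
vertex 1.899 0.661 2.16
endloop
endfacet
facet normal 0.053 0.471 0.881
outer loop
vertex 1.117 0.6 2.24
vertex 1.899 0.661 2.16
vertex 1.429 1.231 1.884
endloop
endfacet
facet normal -0.894 -0.028 0.447
outer loop
vertex 0.853 0.11 1.681
vertex 1.117 0.6 2.24
vertex 0.782 0.89 1.588
endloop
endfacet
facet normal -0.574 -0.688 -0.444
outer loop
vertex 1.471 -0.131 1.256
vertex 0.853 0.11 1.681
vertex 1.001 0.439 0.98
endloop
endfacet
facet normal 0.572 -0.599 -0.560
outer loop
vertex 2.118 0.21 1.552
vertex 1.471 -0.131 1.256
vertex 1.783 0.5 0.9
endloop
endfacet
facet normal 0.959 0.118 0.258
outer loop
vertex 1.899 0.661 2.16
vertex 2.118 0.21 1.552
vertex 2.047 0.99 1.459
endloop
endfacet

endsolid
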